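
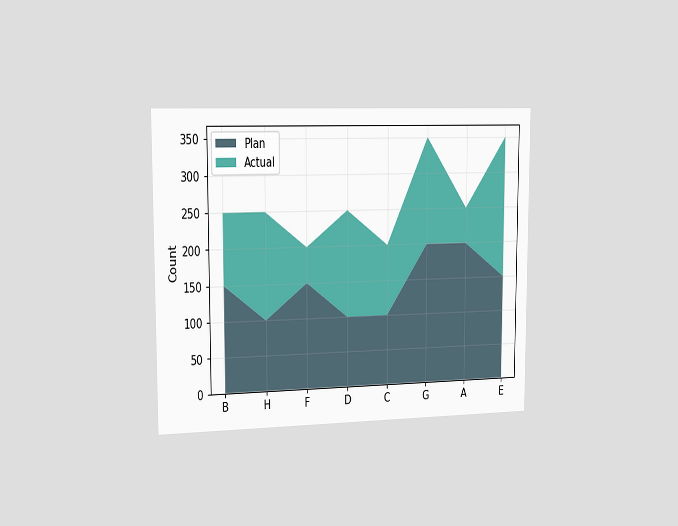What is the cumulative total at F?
The chart is viewed slightly from the left. The stacked total at F reaches 200.

200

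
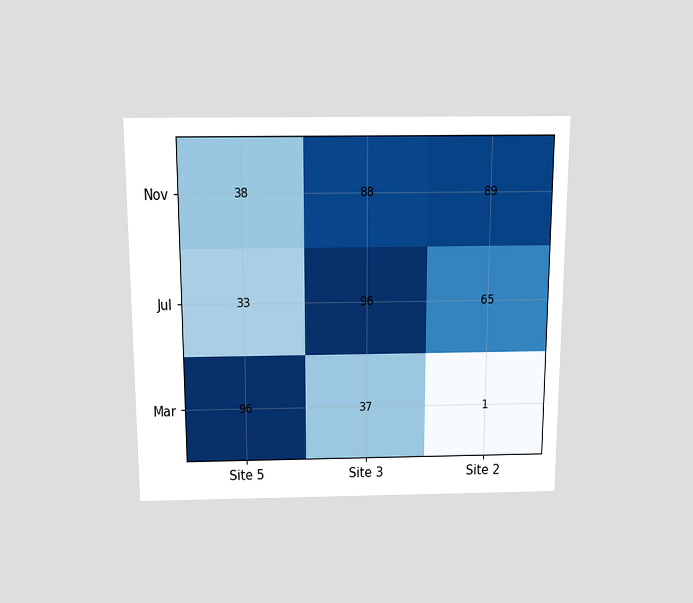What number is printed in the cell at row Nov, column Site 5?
The chart is viewed slightly from above. The (Nov, Site 5) cell reads 38.

38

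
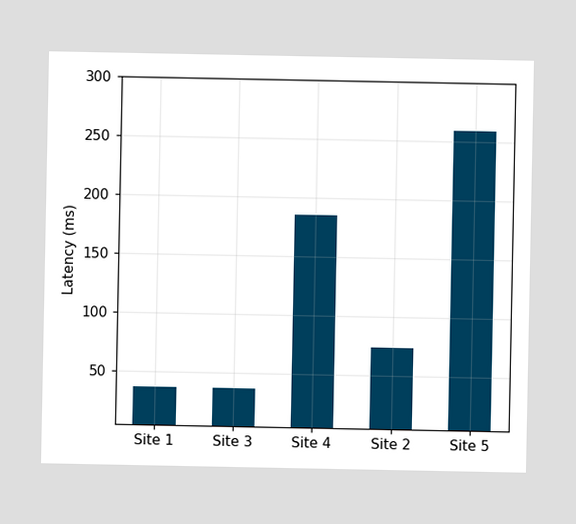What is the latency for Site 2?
74ms

Reading along the chart's y-axis, the Site 2 bar reaches 74ms.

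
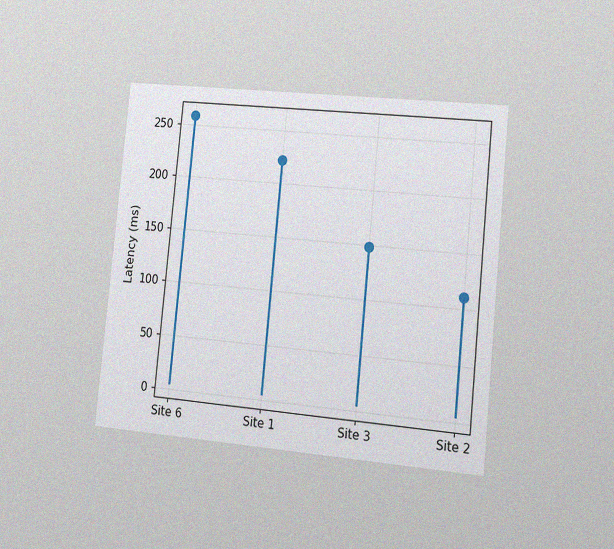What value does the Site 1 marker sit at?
222ms

The chart is tilted about 6° clockwise and viewed slightly from the right, with some photo noise. The Site 1 marker sits at 222ms.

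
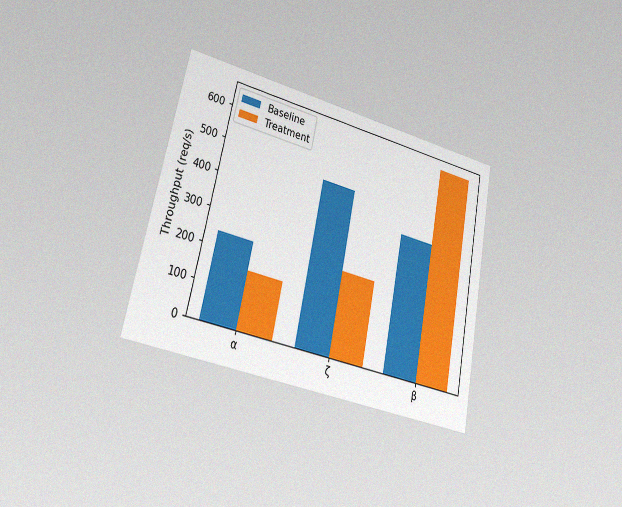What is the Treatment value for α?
The chart is tilted about 12° clockwise and viewed slightly from the left, with some photo noise. The Treatment bar at α reaches 160req/s on the y-axis.

160req/s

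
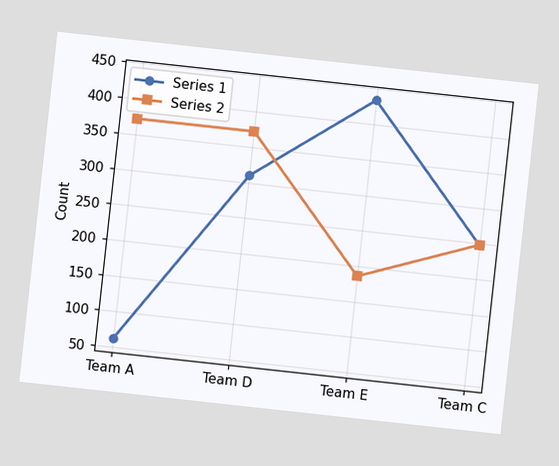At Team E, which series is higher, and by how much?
Series 1, by 248

The chart is tilted about 6° clockwise. At Team E, Series 1 sits above the other line by 248.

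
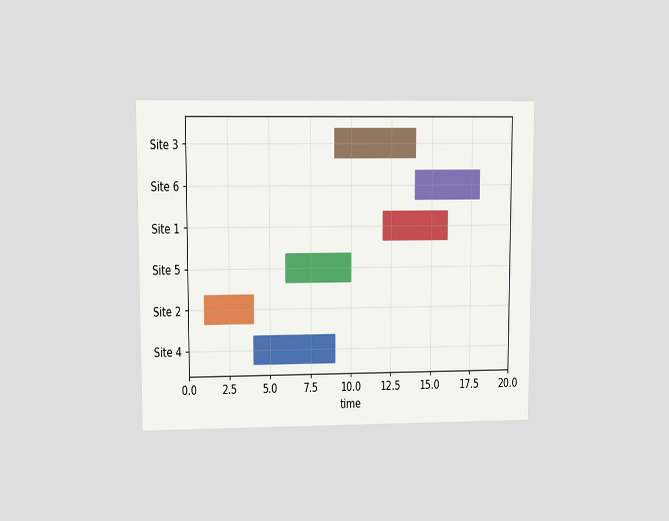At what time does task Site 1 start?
12

The chart is viewed at a slight angle. The Site 1 bar begins at t=12.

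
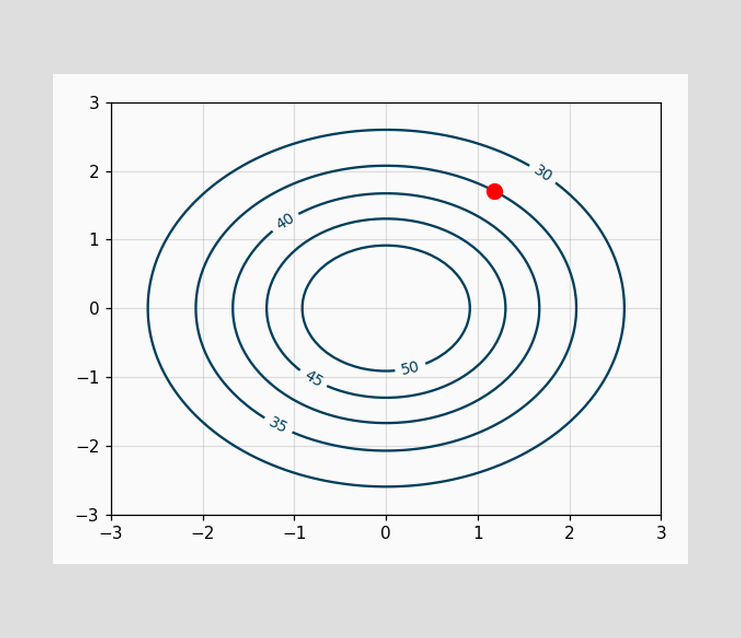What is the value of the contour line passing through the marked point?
35

The marked point sits on the contour labelled 35.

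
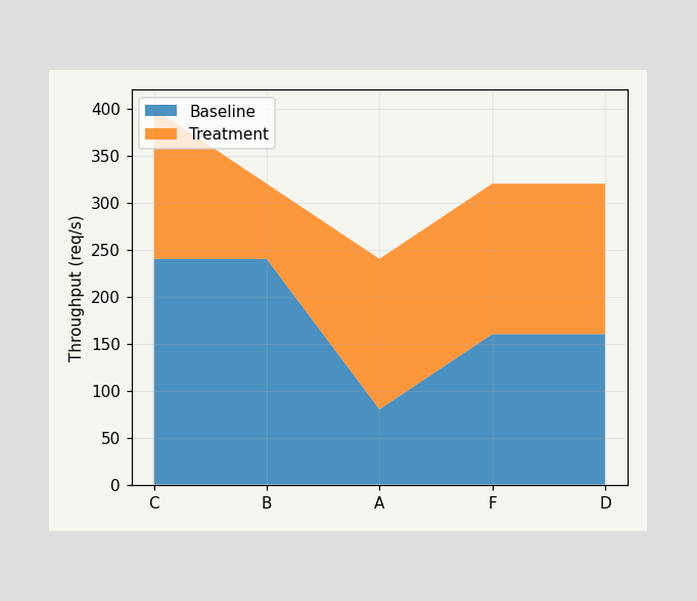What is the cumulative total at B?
The stacked total at B reaches 320req/s.

320req/s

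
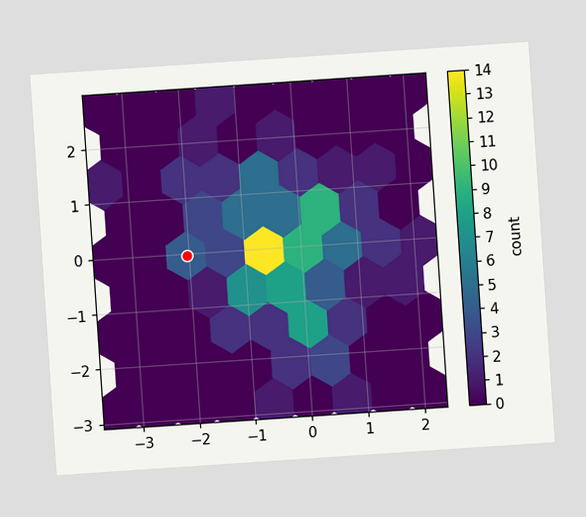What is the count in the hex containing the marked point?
The chart is tilted about 4° counter-clockwise. The marked hex reads 4 on the colorbar.

4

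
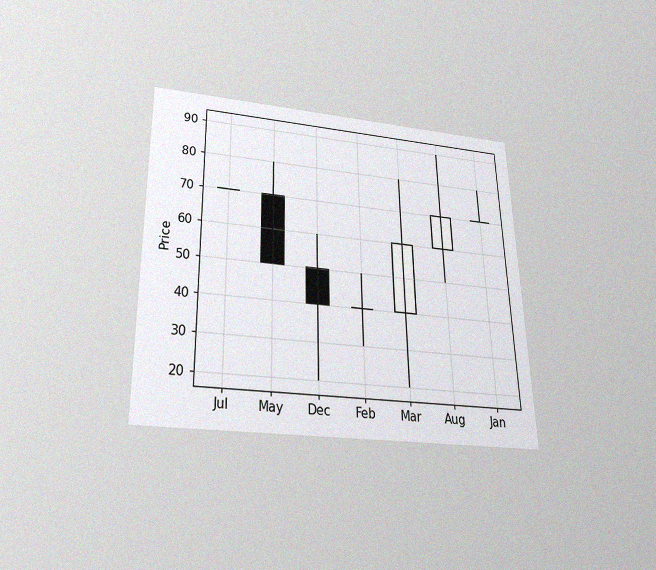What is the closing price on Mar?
60

The chart is viewed slightly from below, with some photo noise. The Mar candle closes at 60.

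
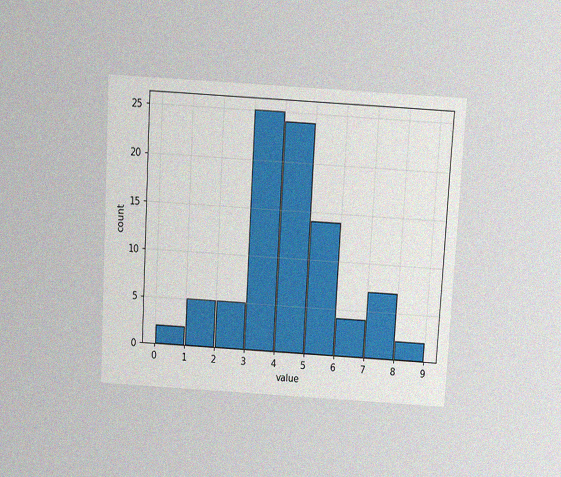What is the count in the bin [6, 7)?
The chart is tilted about 3° clockwise and viewed slightly from above, with some photo noise. The [6, 7) bin has height 4.

4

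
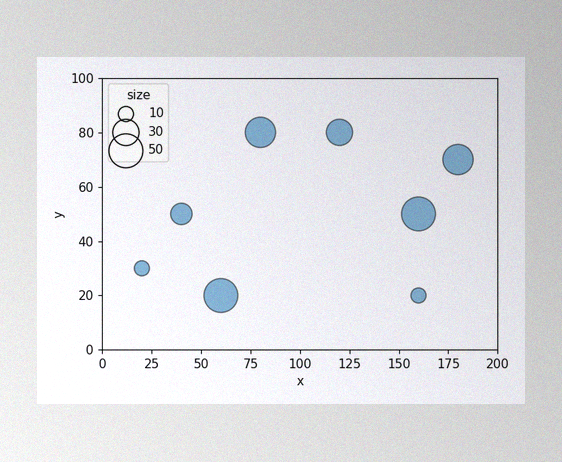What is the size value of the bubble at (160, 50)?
50

The image has some photo noise and uneven lighting. Matching the bubble at (160, 50) against the size legend gives 50.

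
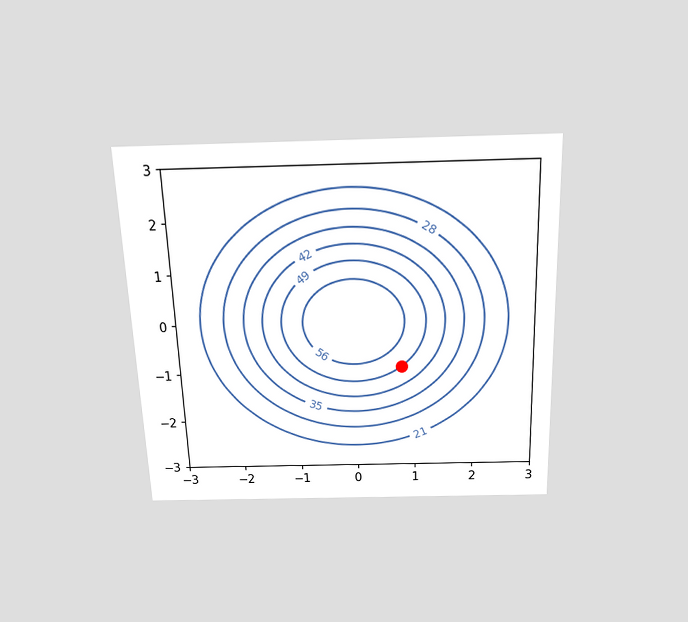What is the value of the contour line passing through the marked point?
49

The chart is tilted about 2° counter-clockwise and viewed slightly from above. The marked point sits on the contour labelled 49.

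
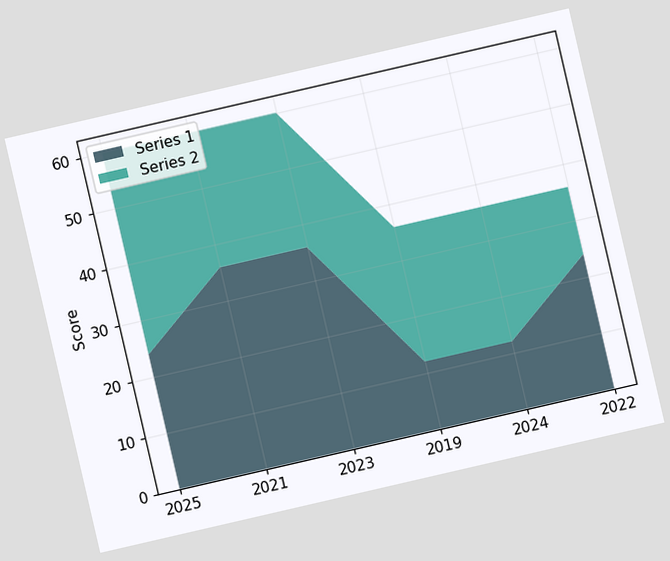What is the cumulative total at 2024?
36

The chart is tilted about 13° counter-clockwise. The stacked total at 2024 reaches 36.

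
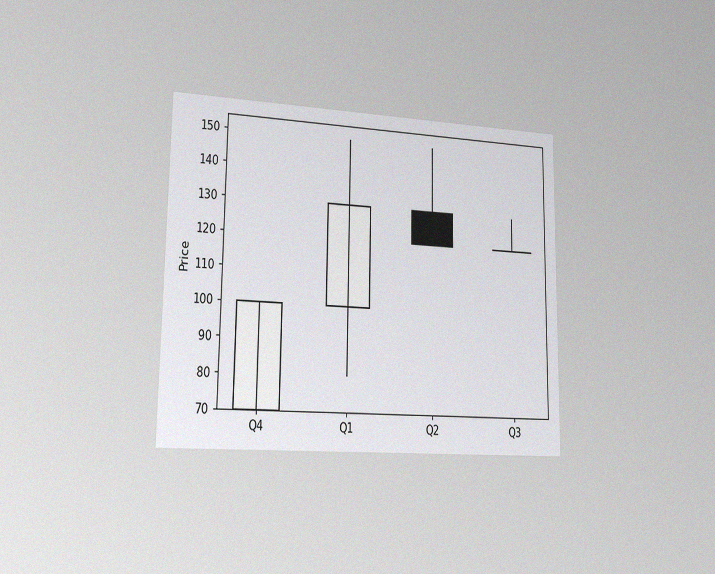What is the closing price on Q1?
130

The chart is viewed slightly from the left, with some photo noise. The Q1 candle closes at 130.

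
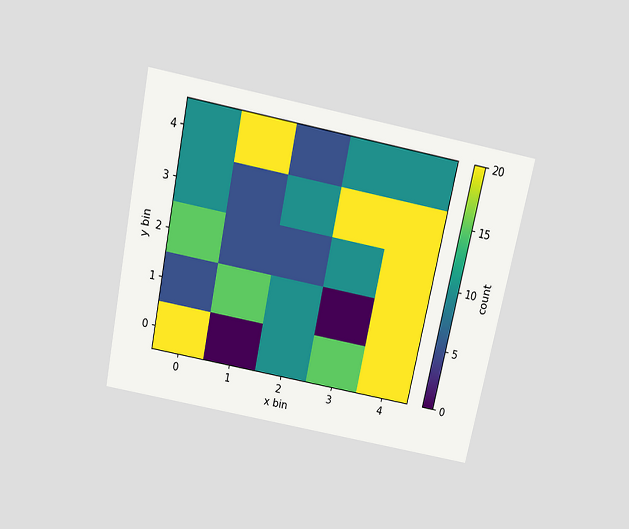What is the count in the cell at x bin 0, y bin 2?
15

The chart is tilted about 12° clockwise and viewed slightly from above. Matching the cell (0, 2) against the colorbar gives 15.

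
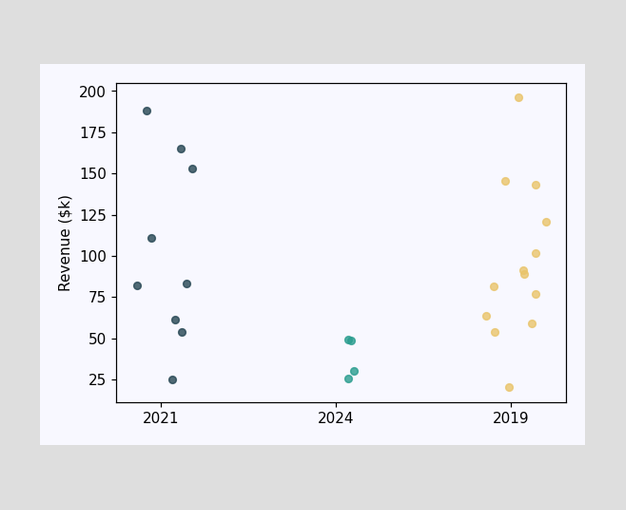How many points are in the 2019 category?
Counting the markers in the 2019 column gives 13.

13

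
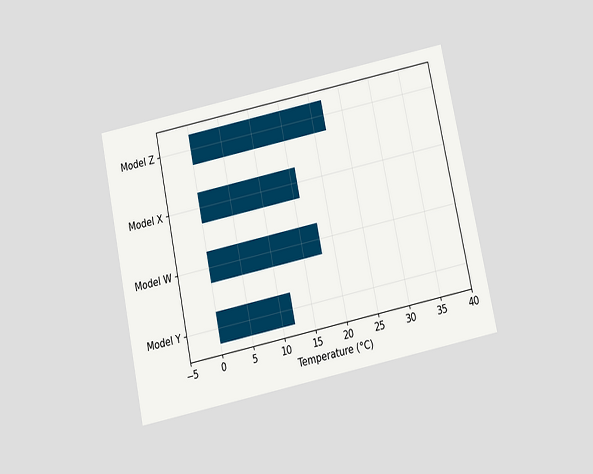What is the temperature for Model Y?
The chart is tilted about 12° counter-clockwise and viewed slightly from below. Reading along the chart's x-axis, the Model Y bar reaches 12°C.

12°C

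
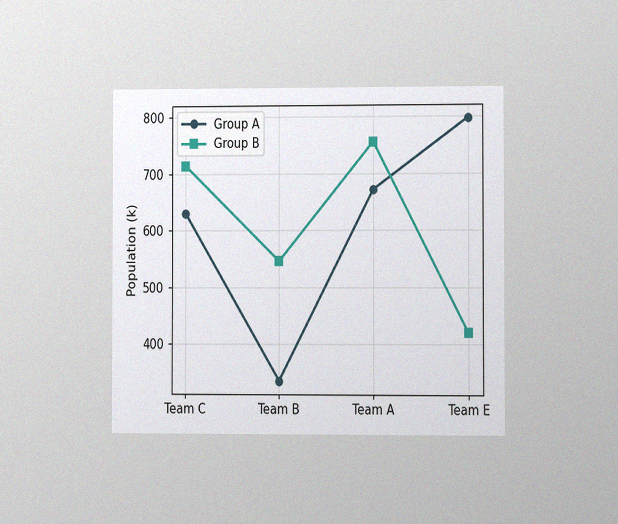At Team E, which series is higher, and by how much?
The chart is viewed at a slight angle, with some photo noise. At Team E, Group A sits above the other line by 378k.

Group A, by 378k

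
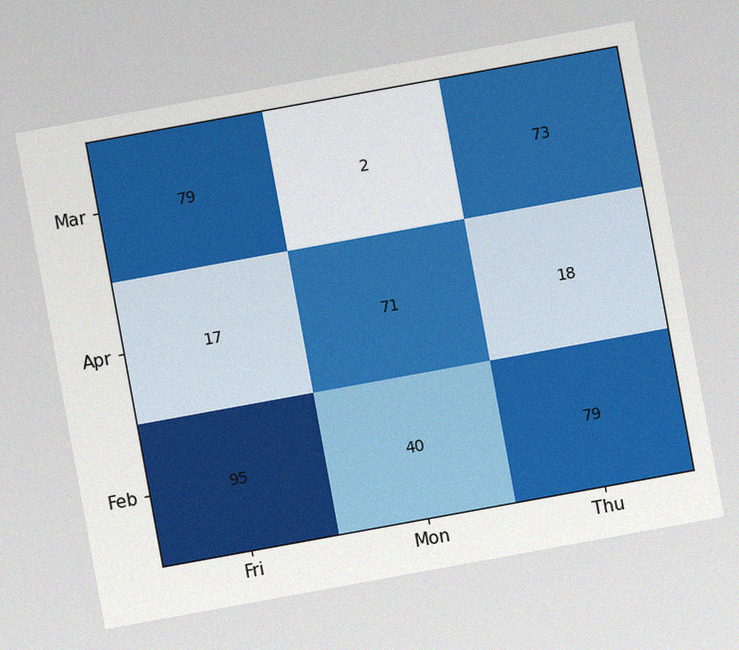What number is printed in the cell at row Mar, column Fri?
79

The chart is tilted about 10° counter-clockwise, with some photo noise. The (Mar, Fri) cell reads 79.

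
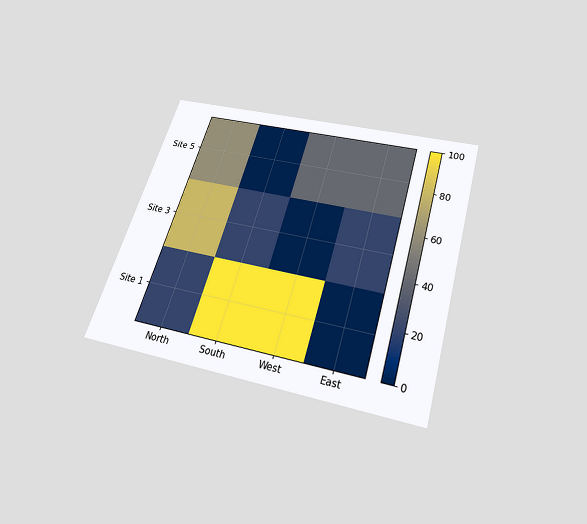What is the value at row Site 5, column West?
40

The chart is tilted about 17° clockwise and viewed slightly from below. Matching cell (Site 5, West) against the colorbar gives 40.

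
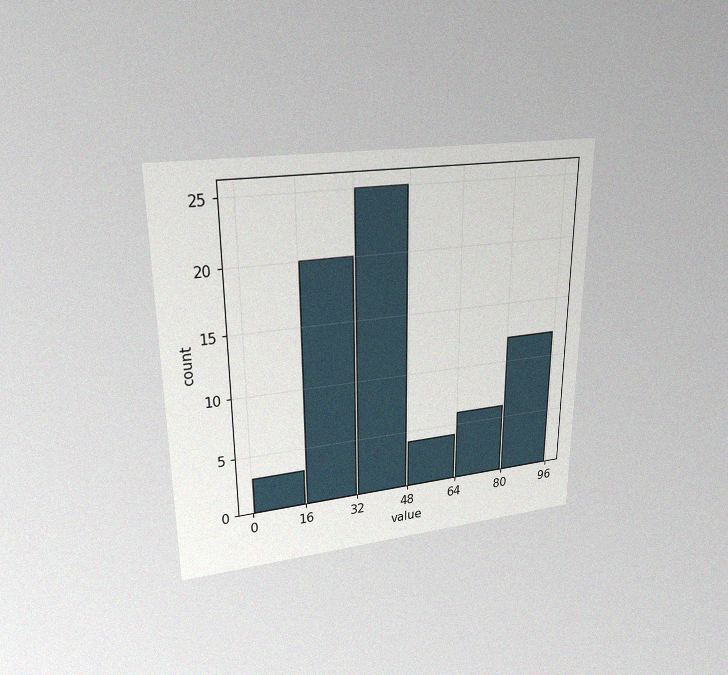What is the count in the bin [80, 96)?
The chart is viewed at a slight angle, with some photo noise. The [80, 96) bin has height 12.

12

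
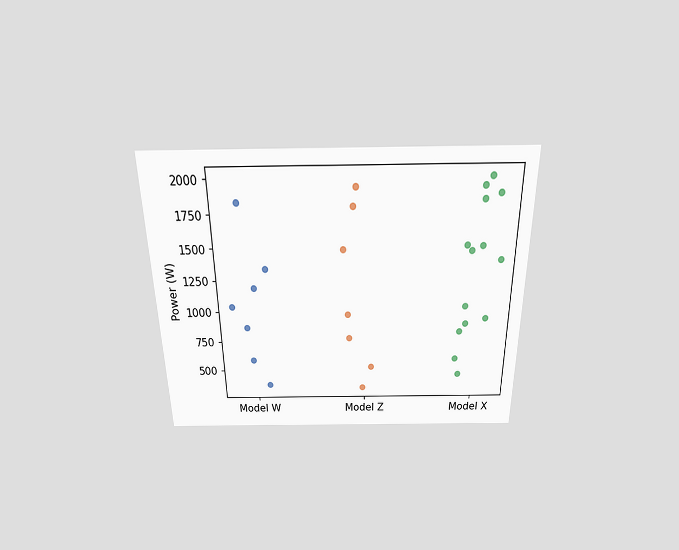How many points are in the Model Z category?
The chart is viewed slightly from above. Counting the markers in the Model Z column gives 7.

7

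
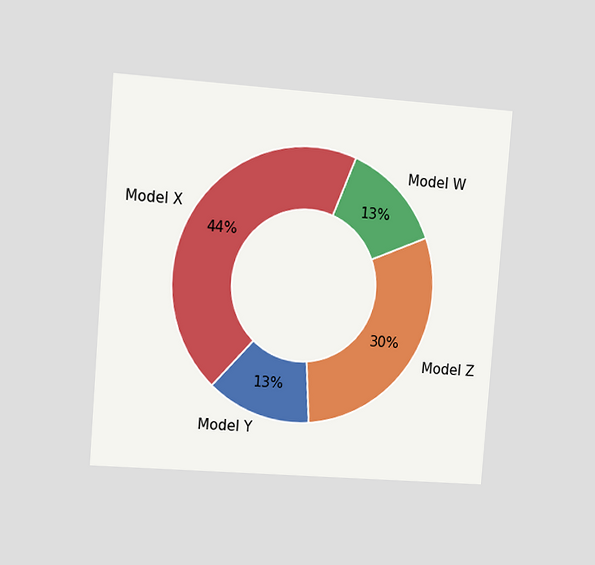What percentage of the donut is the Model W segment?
13%

The chart is tilted about 4° clockwise and viewed slightly from the left. The Model W segment takes up 13% of the ring.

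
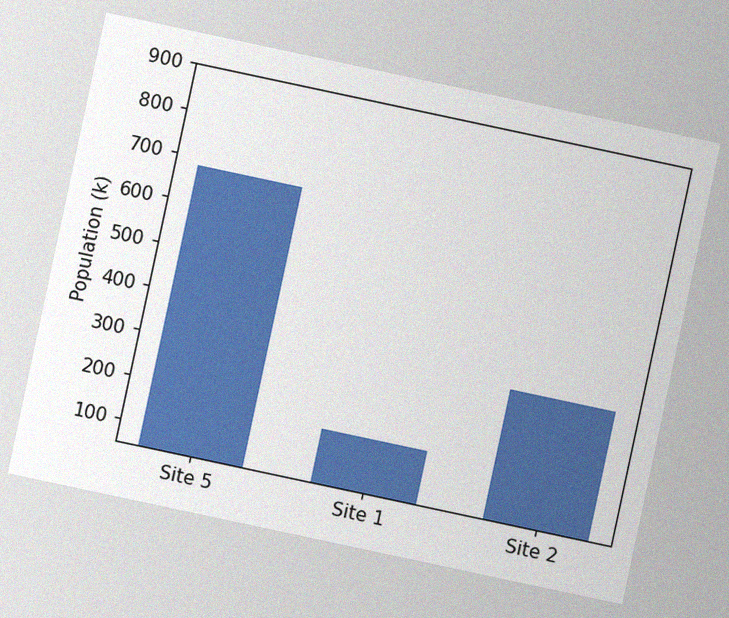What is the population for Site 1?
170k

The chart is tilted about 12° clockwise, with some photo noise. Reading along the chart's y-axis, the Site 1 bar reaches 170k.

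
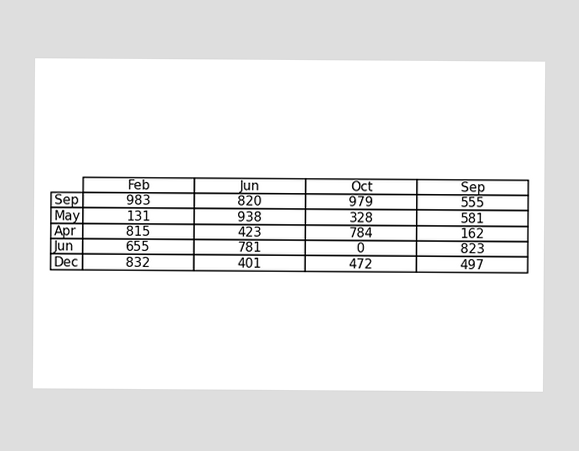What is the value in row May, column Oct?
The (May, Oct) cell reads 328.

328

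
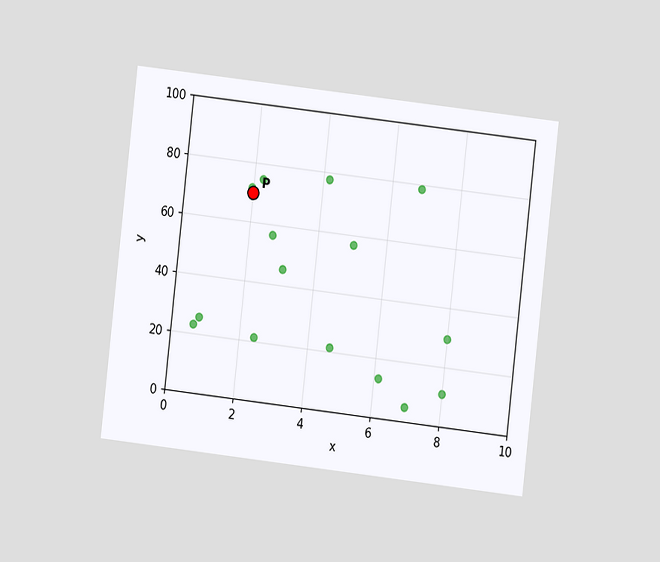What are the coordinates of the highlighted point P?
(2, 70)

The chart is tilted about 7° clockwise and viewed at a slight angle. Following the gridlines from P to each axis, P sits at (2, 70).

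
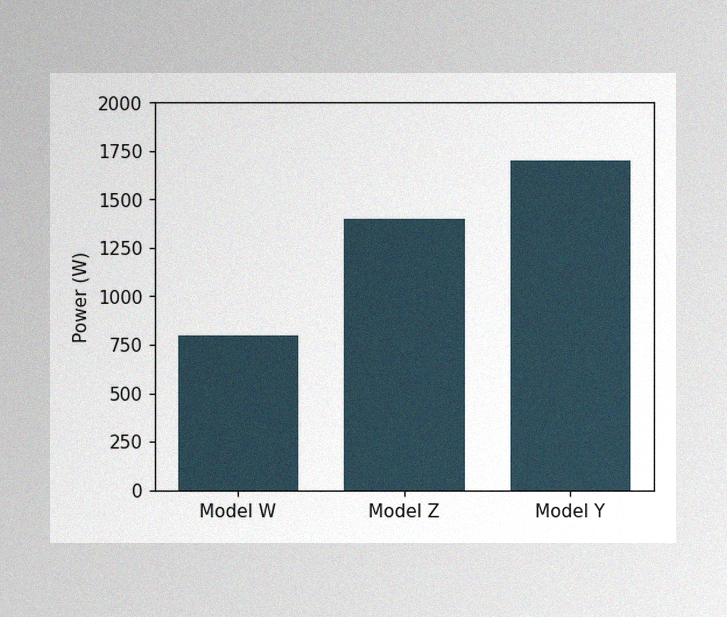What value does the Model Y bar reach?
1700W

The image has some photo noise and uneven lighting. Reading along the chart's y-axis, the Model Y bar reaches 1700W.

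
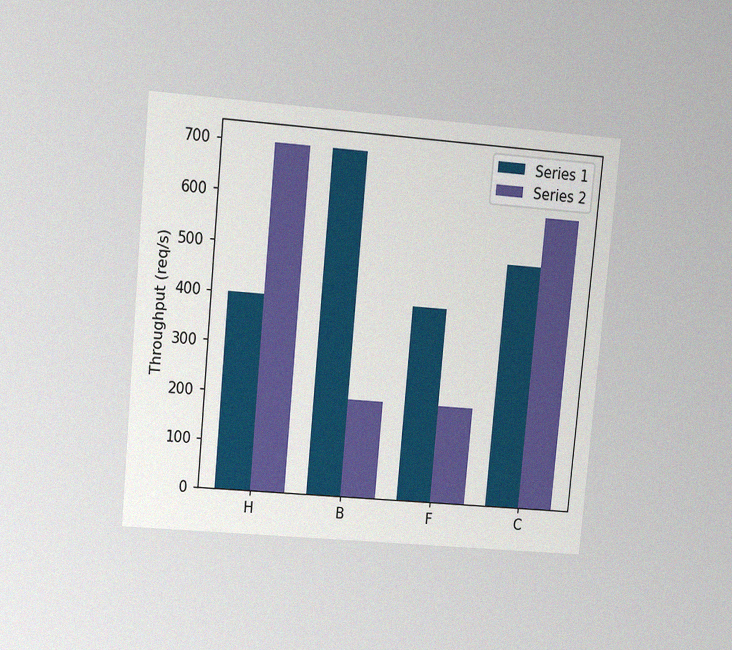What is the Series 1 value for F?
400req/s

The chart is tilted about 5° clockwise and viewed at a slight angle, with some photo noise. The Series 1 bar at F reaches 400req/s on the y-axis.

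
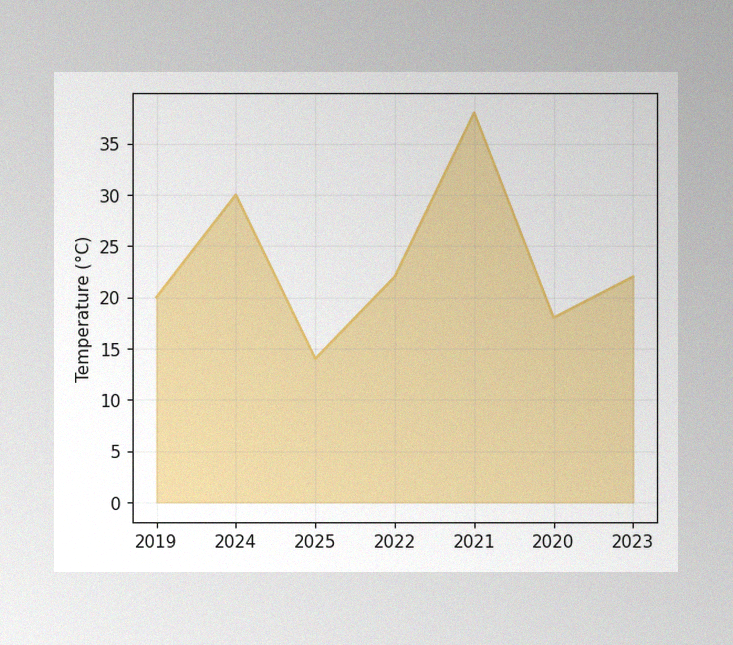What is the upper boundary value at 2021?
The image has some photo noise and uneven lighting. At 2021 the upper boundary is at 38°C.

38°C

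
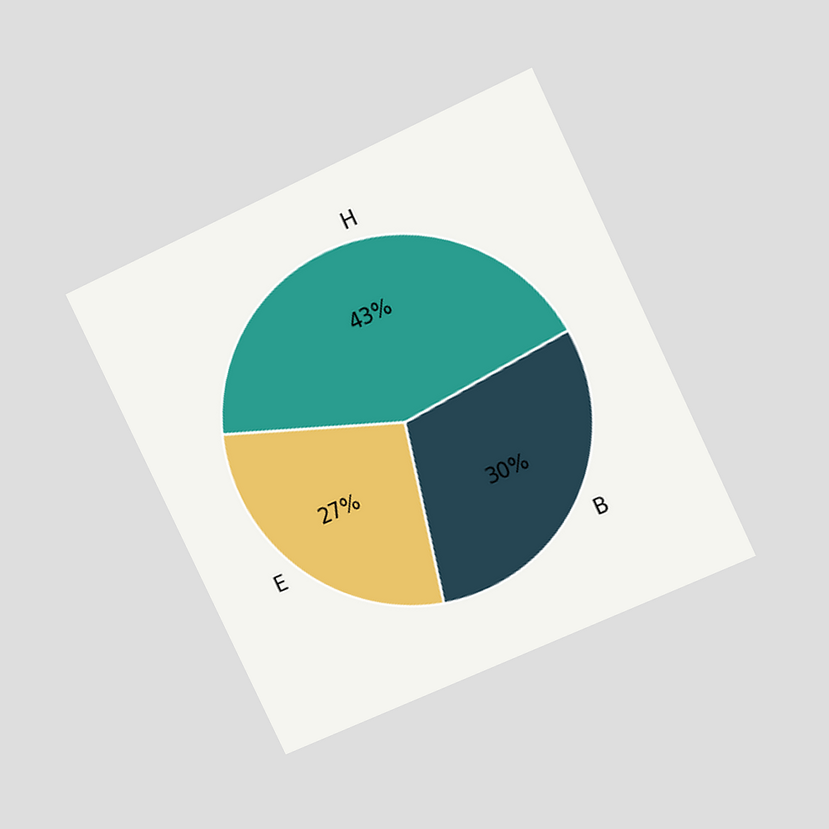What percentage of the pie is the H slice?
The chart is tilted about 25° counter-clockwise and viewed at a slight angle. The H slice takes up 43% of the pie.

43%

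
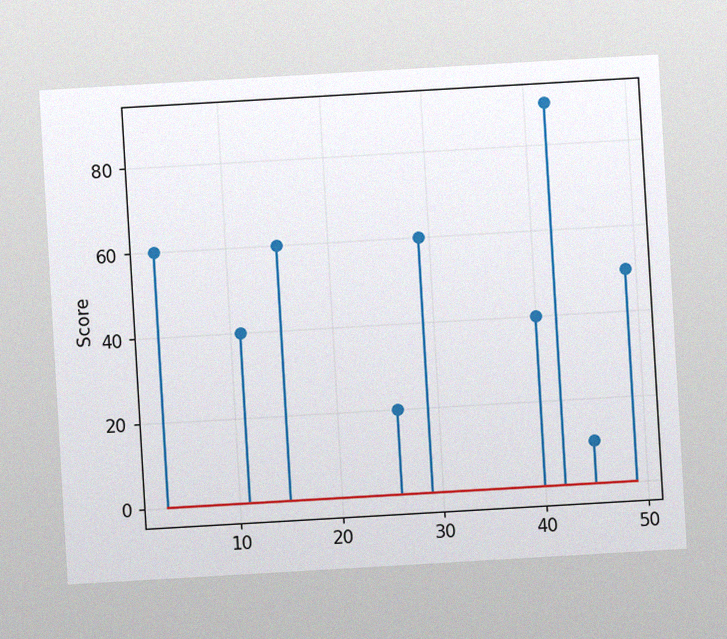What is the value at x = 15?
The chart is tilted about 3° counter-clockwise, with some photo noise. The stem at x=15 reaches 60.

60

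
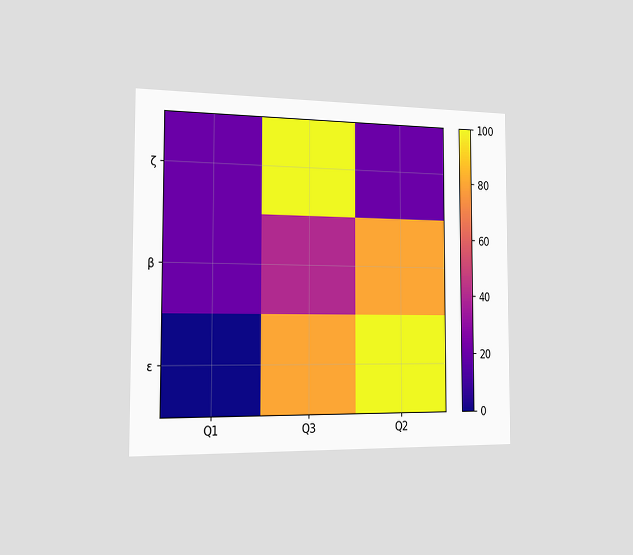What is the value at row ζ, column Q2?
The chart is viewed slightly from the left. Matching cell (ζ, Q2) against the colorbar gives 20.

20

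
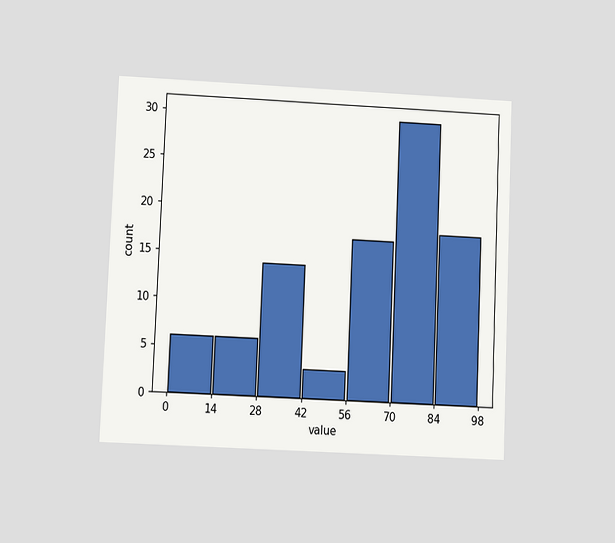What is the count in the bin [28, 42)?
The chart is tilted about 2° clockwise and viewed at a slight angle. The [28, 42) bin has height 14.

14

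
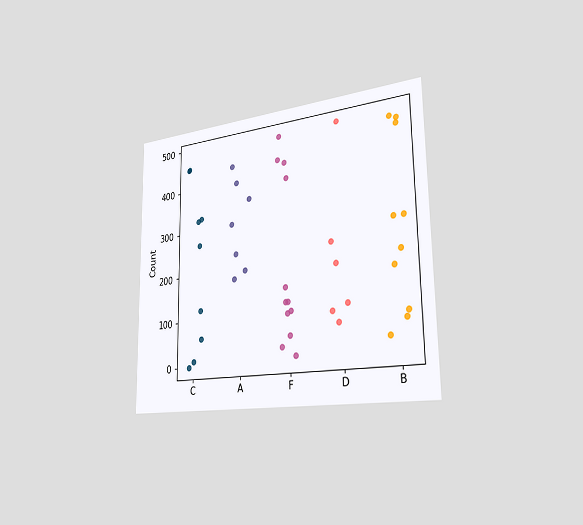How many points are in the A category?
The chart is viewed slightly from the right. Counting the markers in the A column gives 7.

7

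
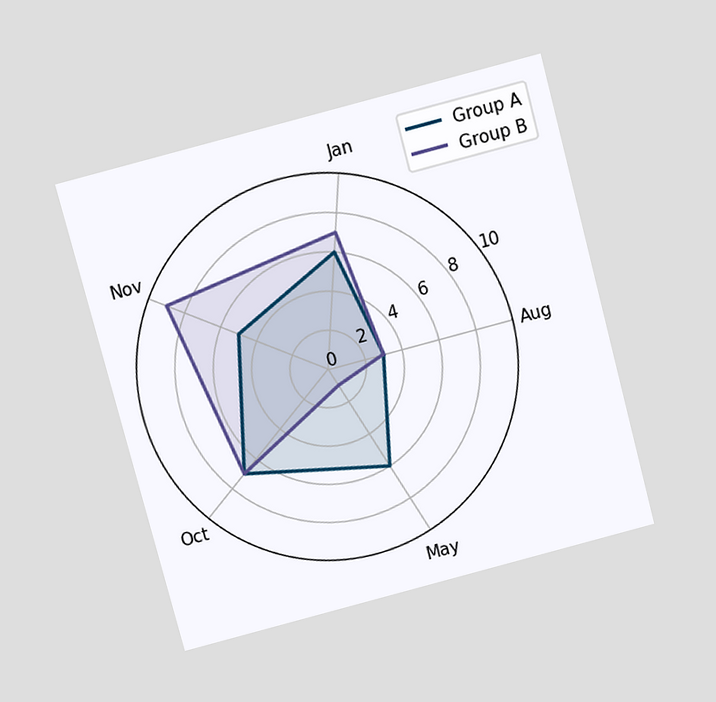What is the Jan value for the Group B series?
The chart is tilted about 15° counter-clockwise and viewed slightly from above. On the Jan axis, Group B reaches 7.

7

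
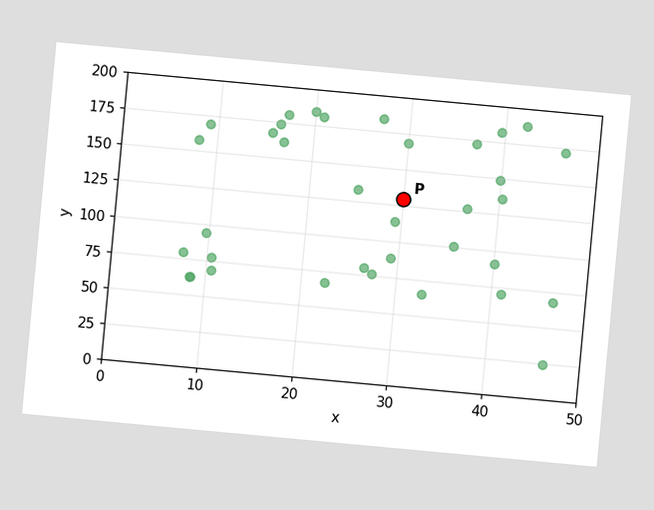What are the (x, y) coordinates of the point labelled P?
The chart is tilted about 5° clockwise. Following the gridlines from P to each axis, P sits at (30, 130).

(30, 130)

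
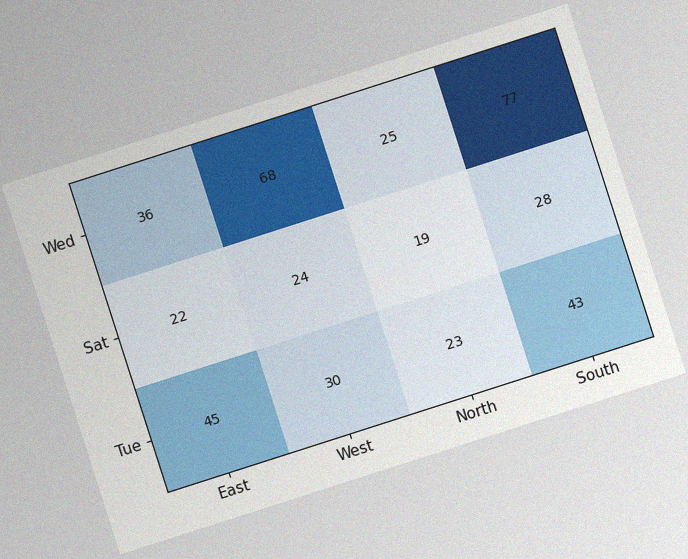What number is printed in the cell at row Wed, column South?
The chart is tilted about 18° counter-clockwise, with some photo noise. The (Wed, South) cell reads 77.

77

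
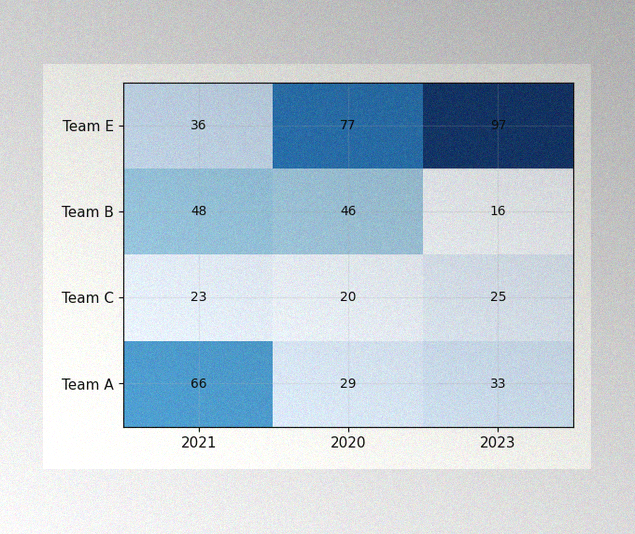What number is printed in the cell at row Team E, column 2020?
77

The image has some photo noise and uneven lighting. The (Team E, 2020) cell reads 77.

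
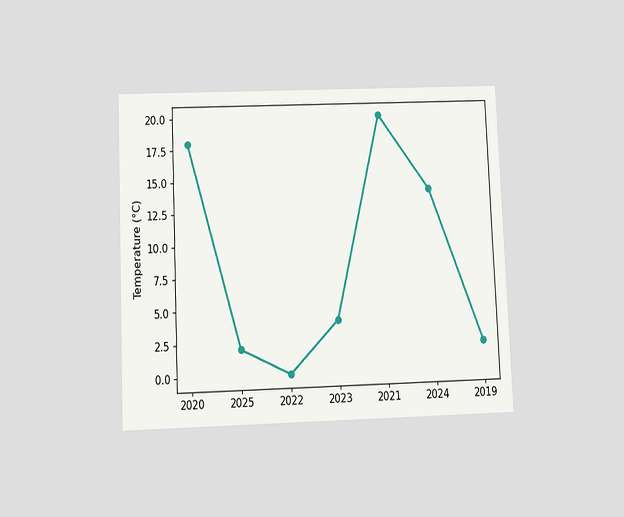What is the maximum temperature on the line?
20°C

The chart is tilted about 2° counter-clockwise and viewed slightly from below. The highest point is at 2021, and reading across to the y-axis gives 20°C.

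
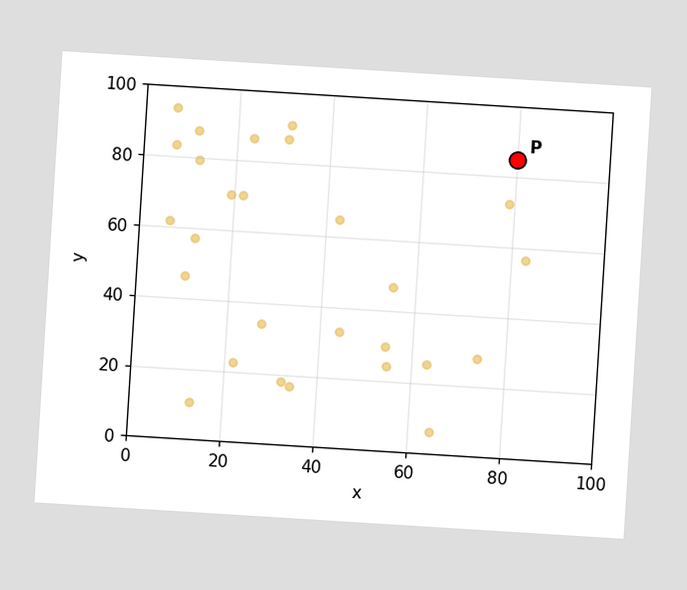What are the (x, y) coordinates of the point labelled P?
(80, 85)

The chart is tilted about 4° clockwise. Following the gridlines from P to each axis, P sits at (80, 85).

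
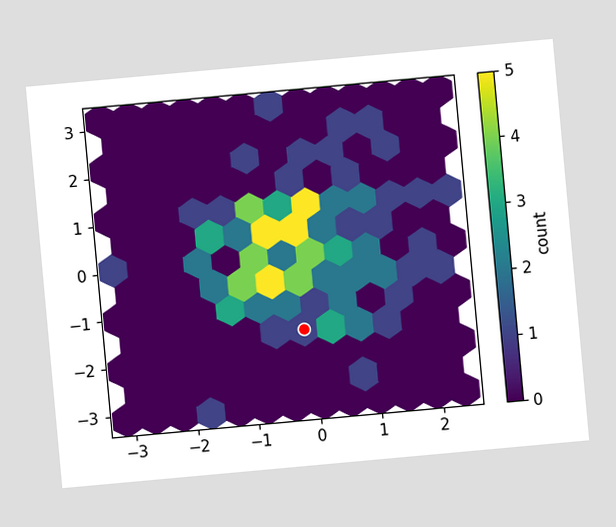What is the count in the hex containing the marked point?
The chart is tilted about 5° counter-clockwise. The marked hex reads 1 on the colorbar.

1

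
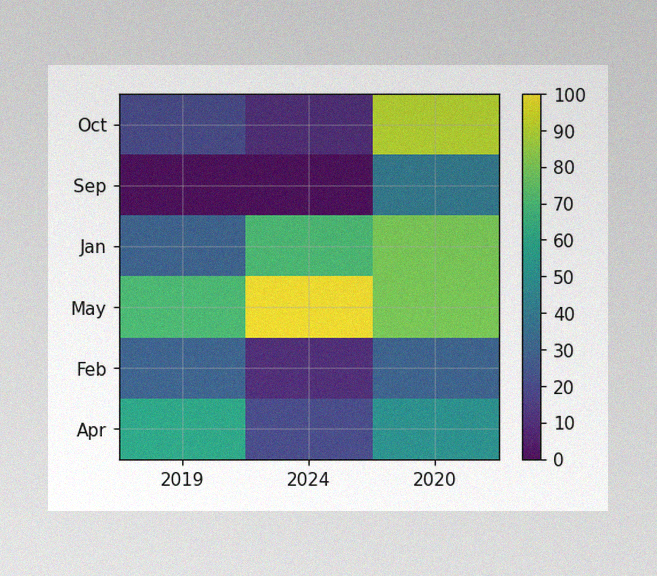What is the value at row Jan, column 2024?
The image has some photo noise and uneven lighting. Matching cell (Jan, 2024) against the colorbar gives 70.

70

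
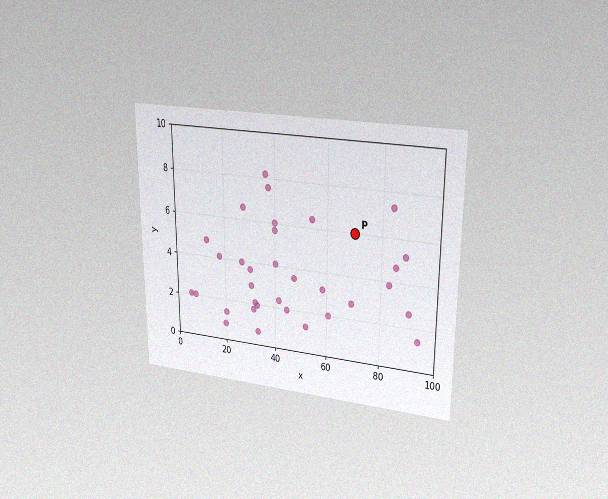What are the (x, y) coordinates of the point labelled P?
The chart is viewed at a slight angle, with some photo noise. Following the gridlines from P to each axis, P sits at (70, 6).

(70, 6)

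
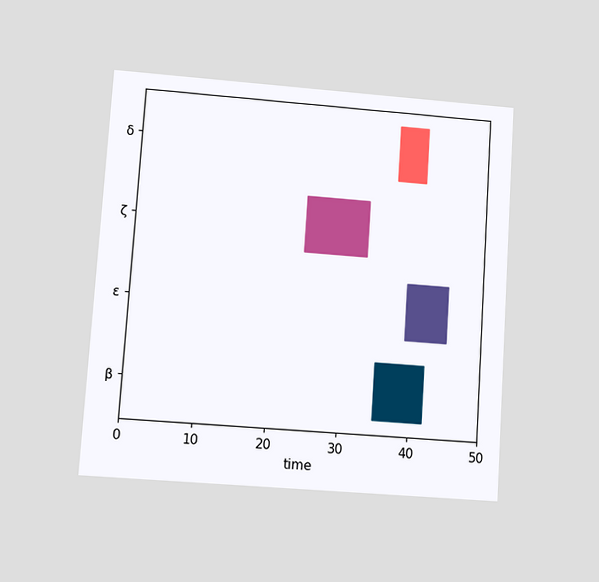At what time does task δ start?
The chart is tilted about 4° clockwise and viewed at a slight angle. The δ bar begins at t=37.

37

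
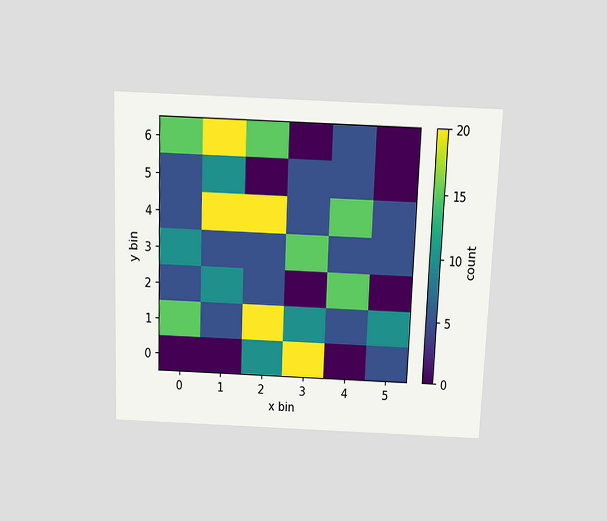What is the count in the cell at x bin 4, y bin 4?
15

The chart is tilted about 2° clockwise and viewed slightly from above. Matching the cell (4, 4) against the colorbar gives 15.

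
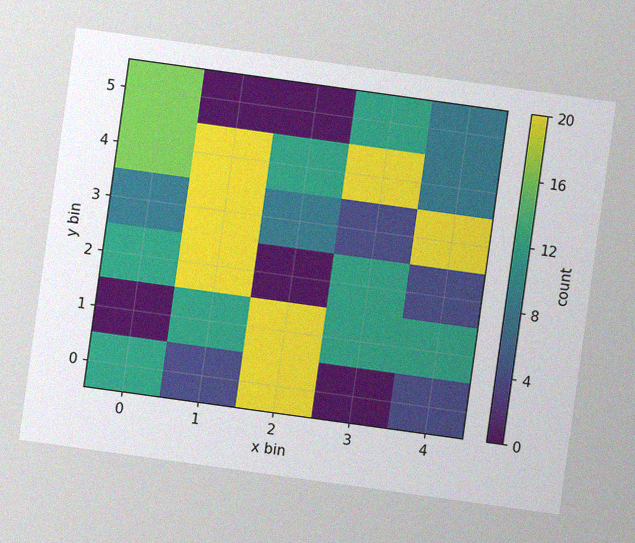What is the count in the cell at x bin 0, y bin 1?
The chart is tilted about 8° clockwise, with some photo noise. Matching the cell (0, 1) against the colorbar gives 0.

0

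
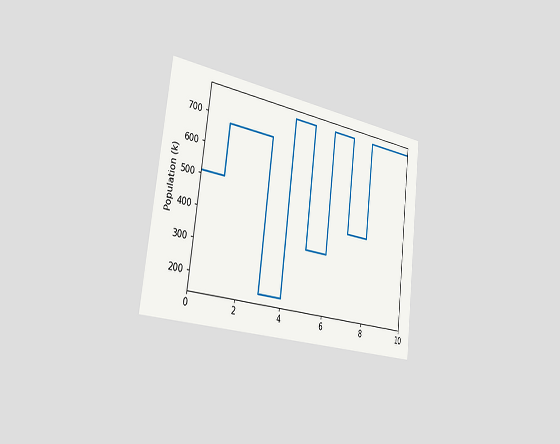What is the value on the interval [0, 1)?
510k

The chart is tilted about 7° clockwise and viewed slightly from the left. On [0, 1) the step sits at 510k.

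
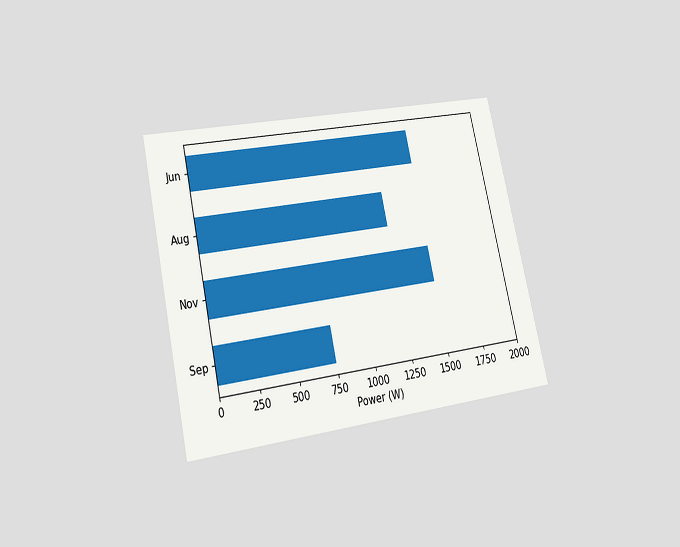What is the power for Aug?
1250W

The chart is tilted about 13° counter-clockwise and viewed at a slight angle. Reading along the chart's x-axis, the Aug bar reaches 1250W.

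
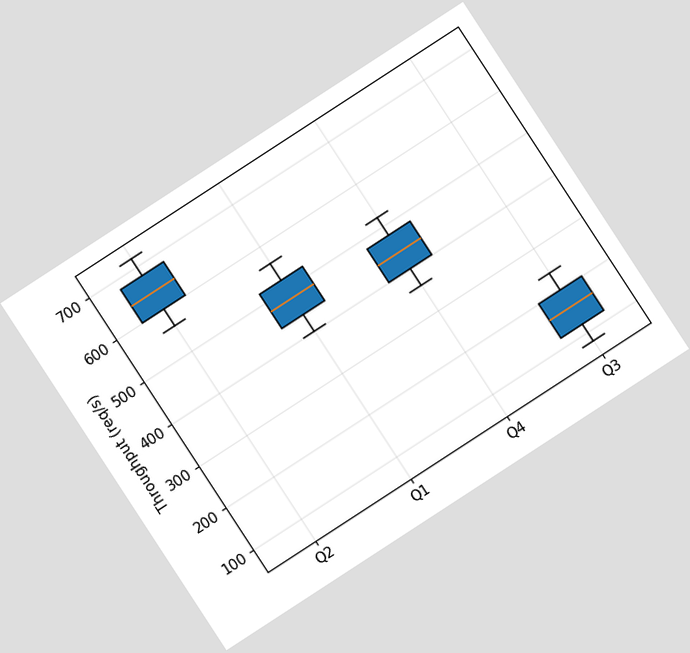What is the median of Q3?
160req/s

The chart is tilted about 33° counter-clockwise. The median line in the Q3 box sits at 160req/s.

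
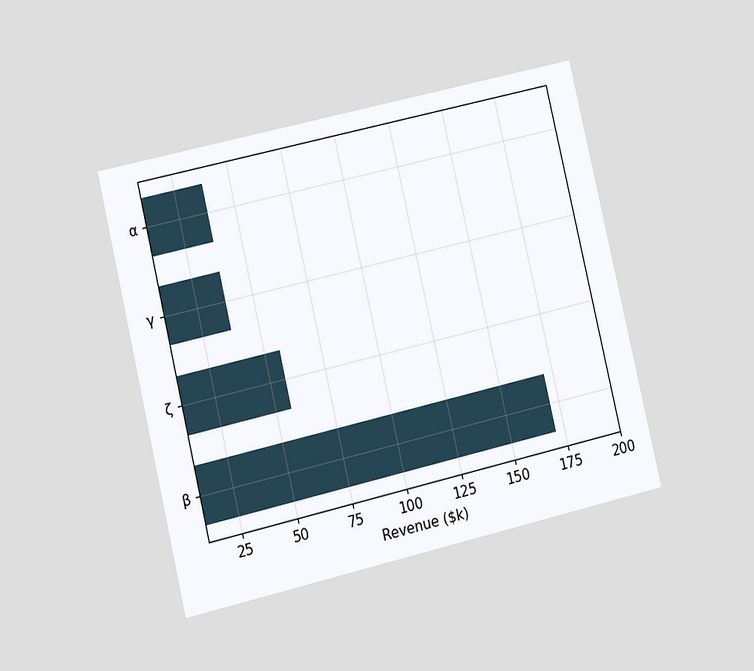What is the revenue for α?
$38k

The chart is tilted about 13° counter-clockwise and viewed at a slight angle. Reading along the chart's x-axis, the α bar reaches $38k.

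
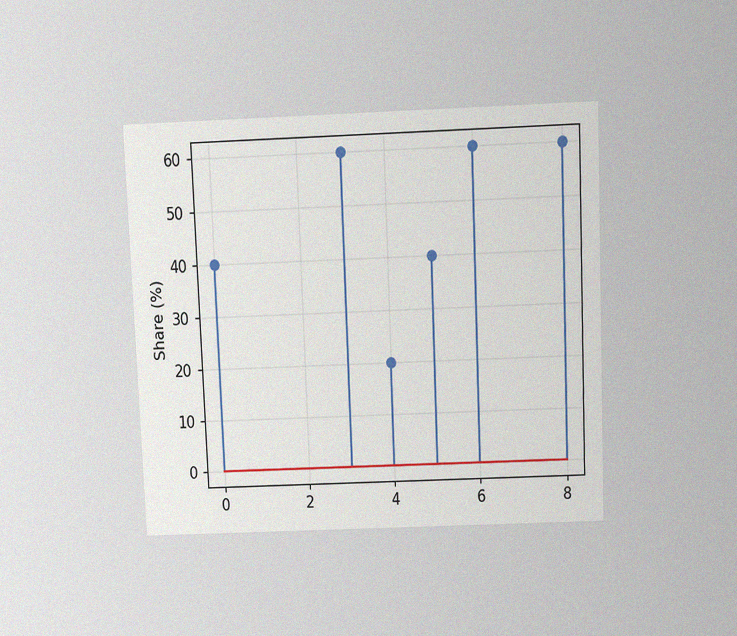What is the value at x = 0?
The chart is tilted about 2° counter-clockwise and viewed slightly from above, with some photo noise. The stem at x=0 reaches 40%.

40%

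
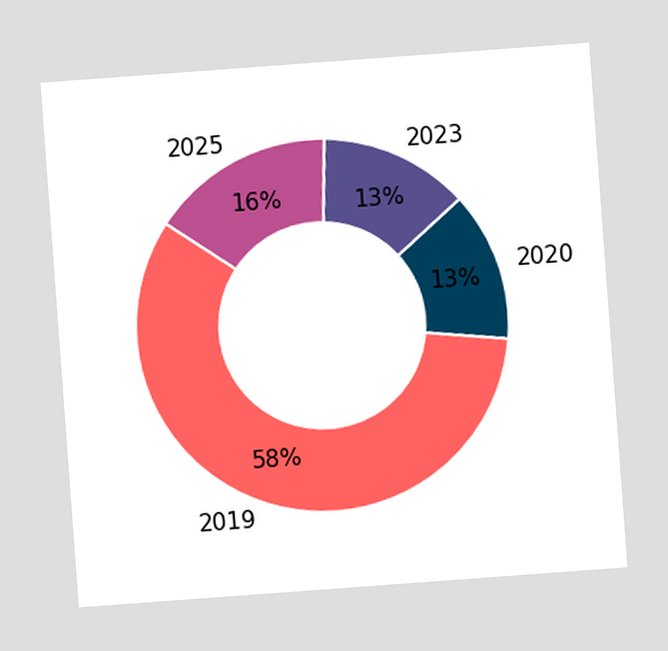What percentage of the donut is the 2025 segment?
16%

The chart is tilted about 4° counter-clockwise. The 2025 segment takes up 16% of the ring.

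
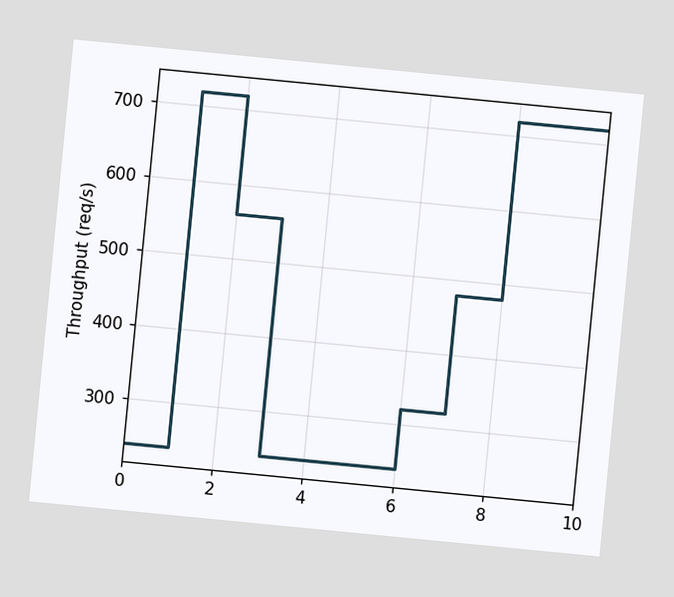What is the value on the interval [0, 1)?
The chart is tilted about 6° clockwise. On [0, 1) the step sits at 240req/s.

240req/s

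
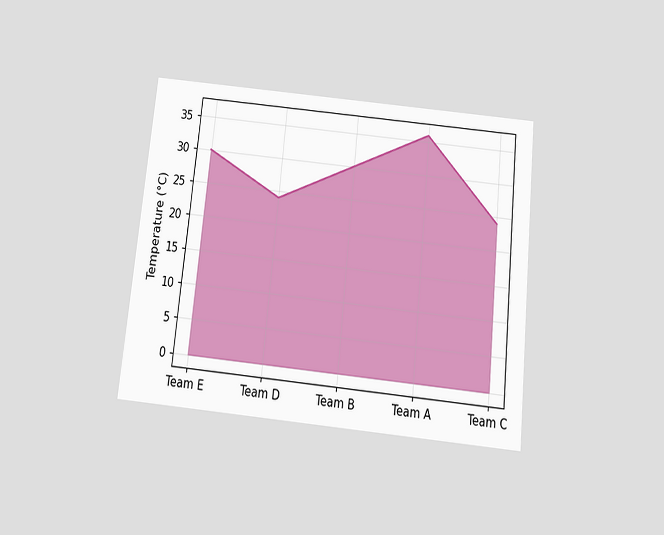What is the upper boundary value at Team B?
30°C

The chart is tilted about 6° clockwise and viewed slightly from below. At Team B the upper boundary is at 30°C.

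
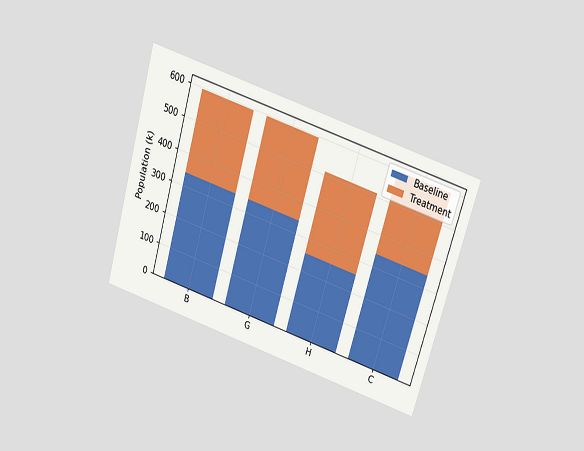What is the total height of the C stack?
The chart is tilted about 17° clockwise and viewed slightly from above. The C stack's top reaches 595k on the y-axis.

595k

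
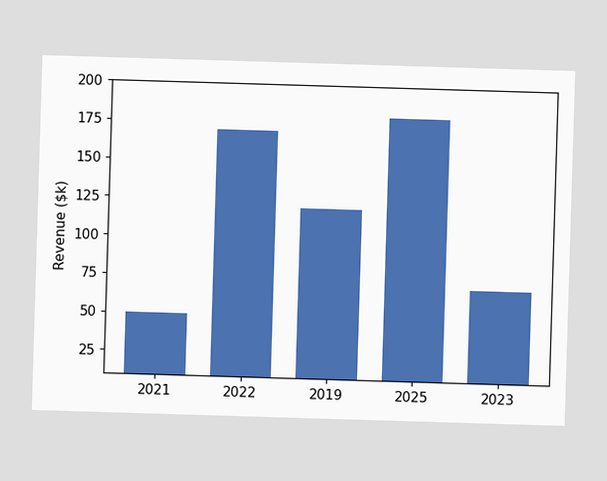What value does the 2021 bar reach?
Reading along the chart's y-axis, the 2021 bar reaches $50k.

$50k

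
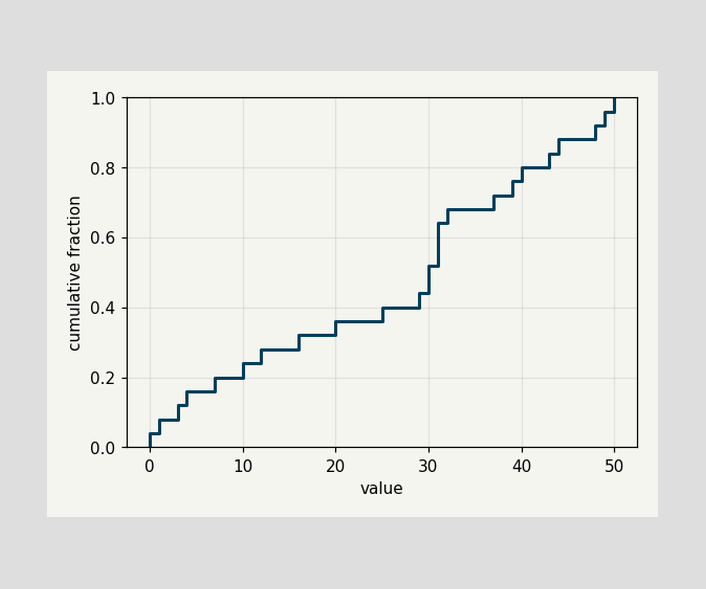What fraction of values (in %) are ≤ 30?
At x=30 the ECDF step is at 52%.

52%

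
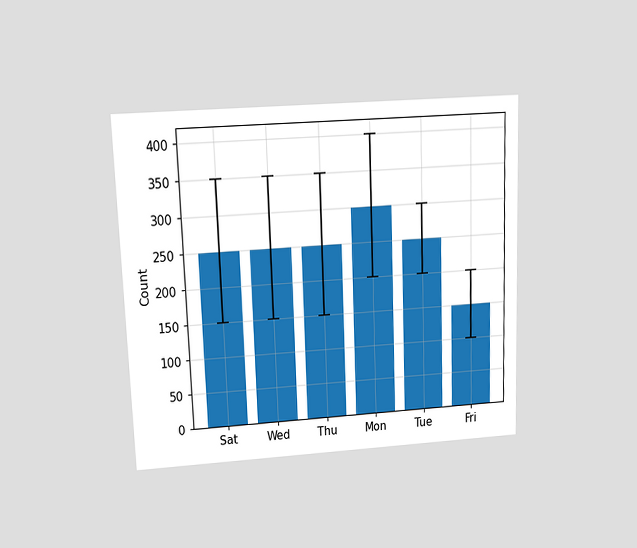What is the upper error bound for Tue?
The chart is tilted about 2° counter-clockwise and viewed slightly from above. The Tue bar's upper whisker reaches 300.

300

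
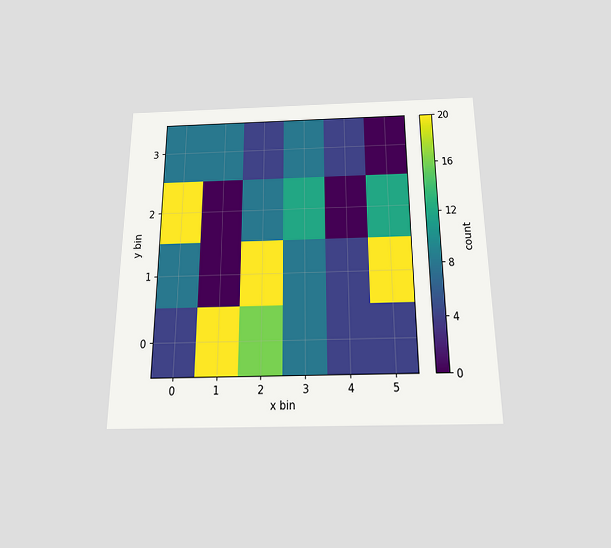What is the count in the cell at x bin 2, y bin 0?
The chart is viewed slightly from below. Matching the cell (2, 0) against the colorbar gives 16.

16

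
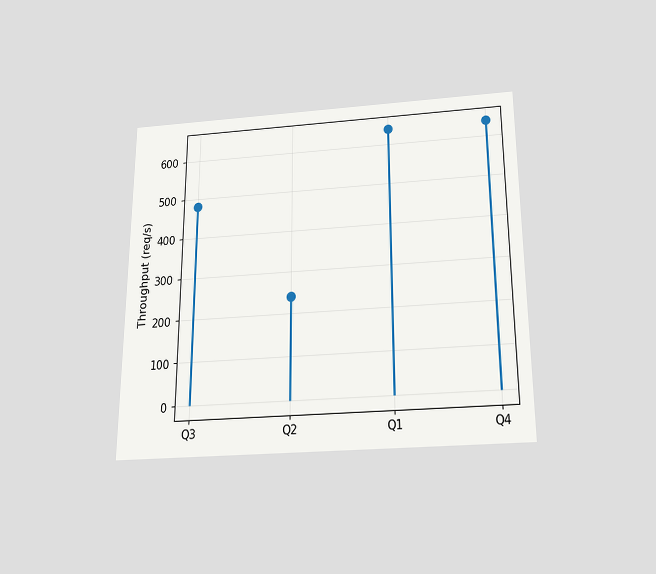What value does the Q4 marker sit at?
640req/s

The chart is viewed slightly from below. The Q4 marker sits at 640req/s.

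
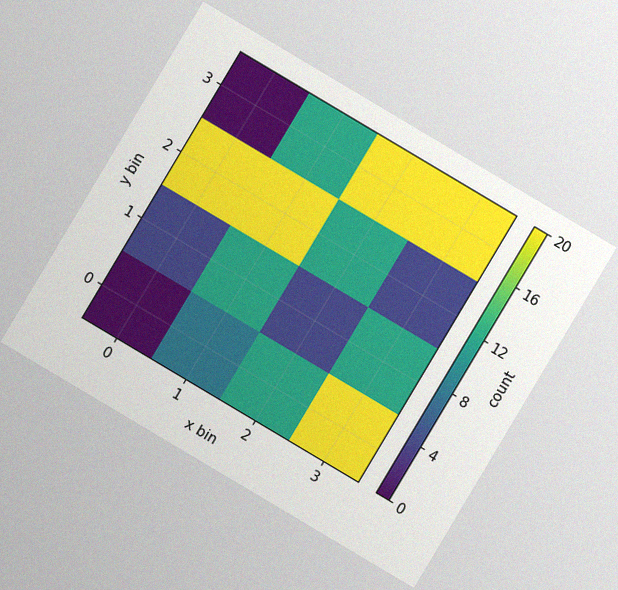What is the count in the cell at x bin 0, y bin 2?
20

The chart is tilted about 31° clockwise, with some photo noise. Matching the cell (0, 2) against the colorbar gives 20.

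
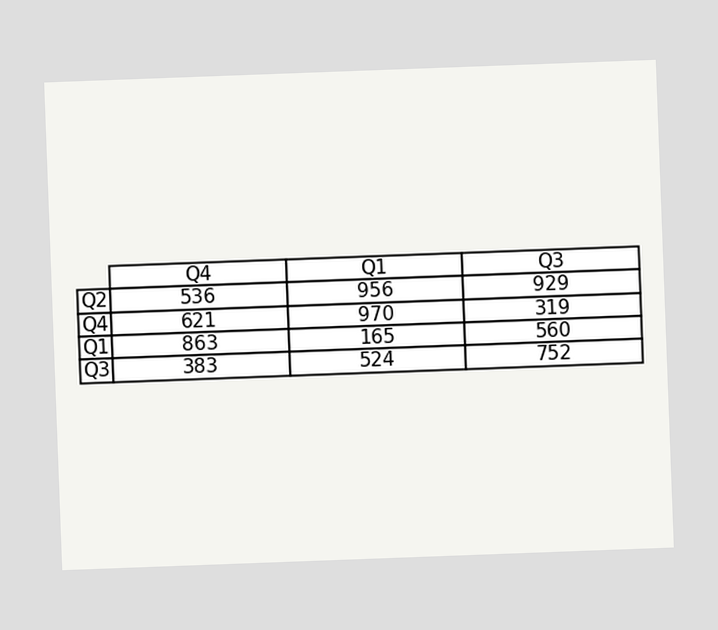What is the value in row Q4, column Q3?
319

The chart is tilted about 2° counter-clockwise. The (Q4, Q3) cell reads 319.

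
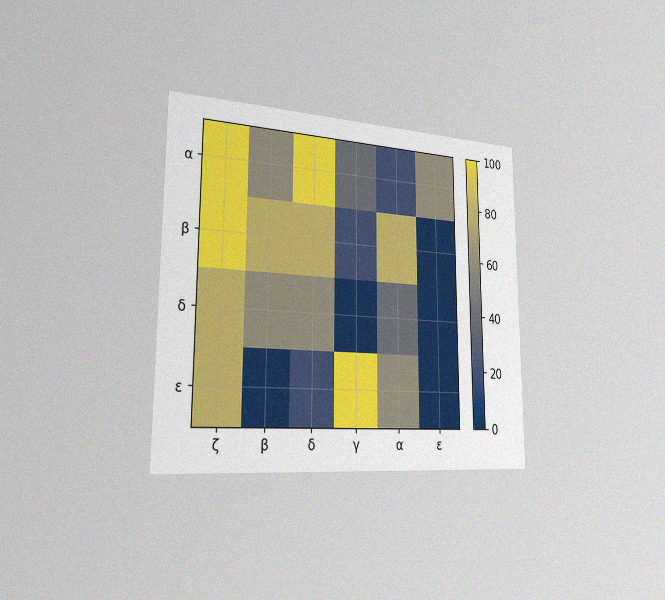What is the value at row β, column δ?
80

The chart is viewed slightly from the left, with some photo noise. Matching cell (β, δ) against the colorbar gives 80.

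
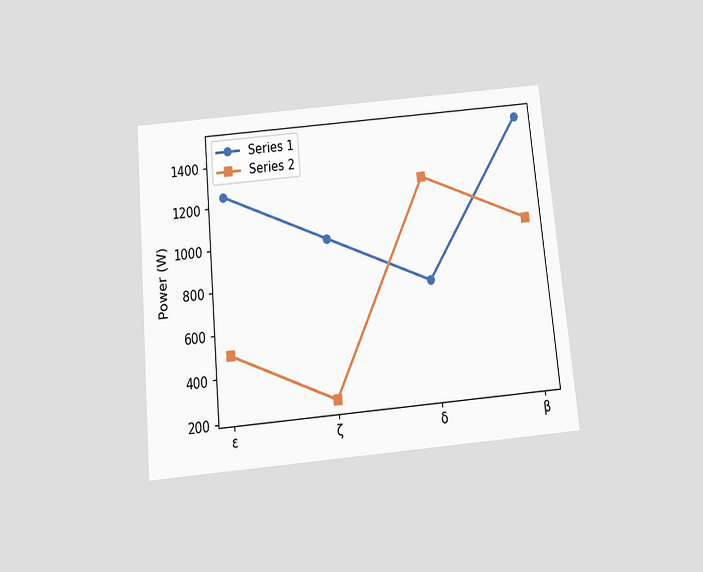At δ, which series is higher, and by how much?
The chart is tilted about 5° counter-clockwise and viewed slightly from below. At δ, Series 2 sits above the other line by 500W.

Series 2, by 500W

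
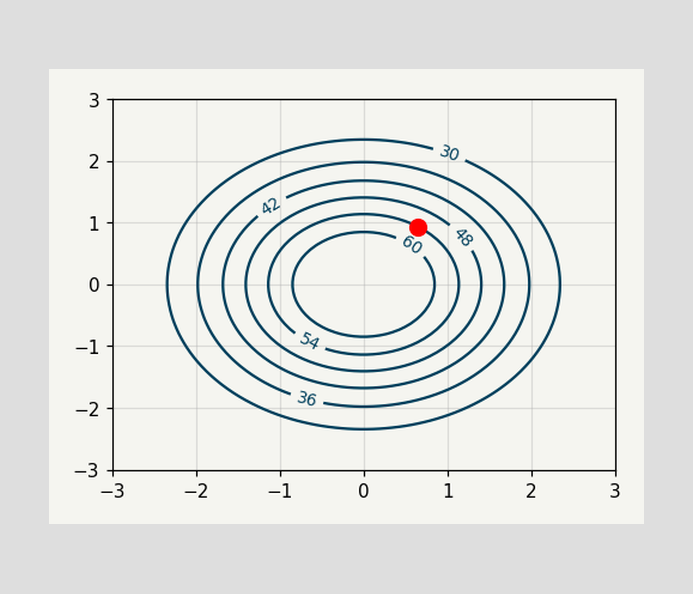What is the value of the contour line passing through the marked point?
54

The marked point sits on the contour labelled 54.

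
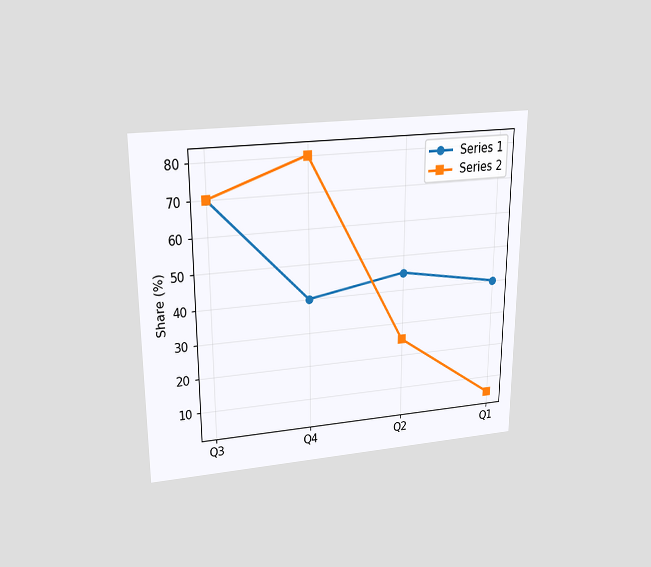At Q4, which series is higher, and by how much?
Series 2, by 40%

The chart is viewed slightly from above. At Q4, Series 2 sits above the other line by 40%.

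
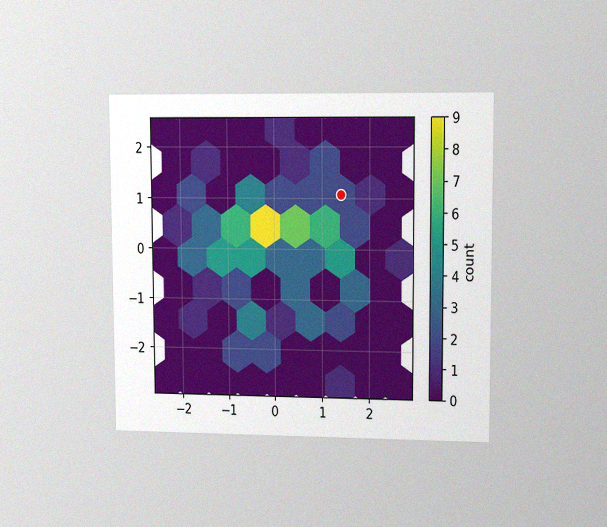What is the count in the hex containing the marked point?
The chart is viewed at a slight angle, with some photo noise. The marked hex reads 2 on the colorbar.

2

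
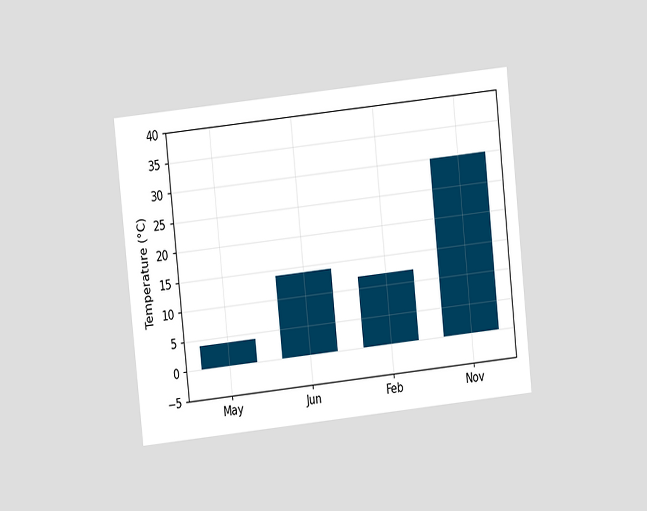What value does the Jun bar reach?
14°C

The chart is tilted about 6° counter-clockwise and viewed at a slight angle. Reading along the chart's y-axis, the Jun bar reaches 14°C.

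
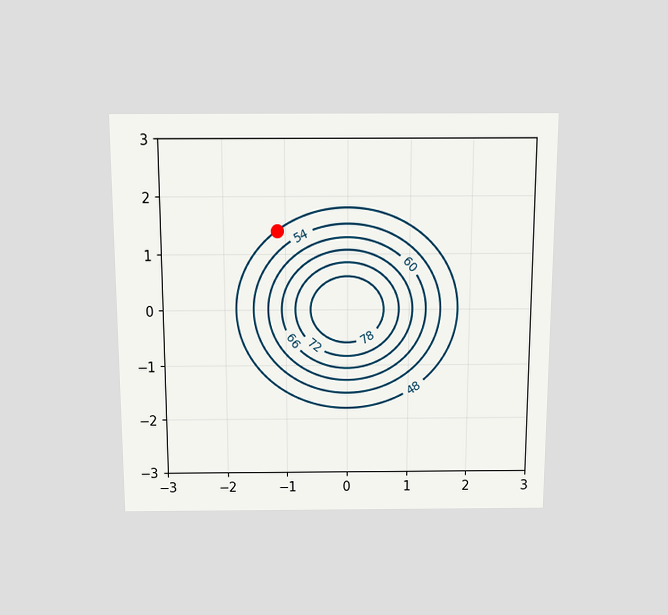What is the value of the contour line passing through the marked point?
48

The chart is viewed slightly from above. The marked point sits on the contour labelled 48.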